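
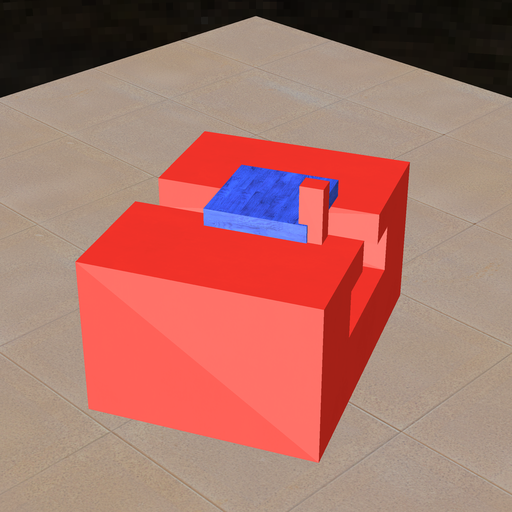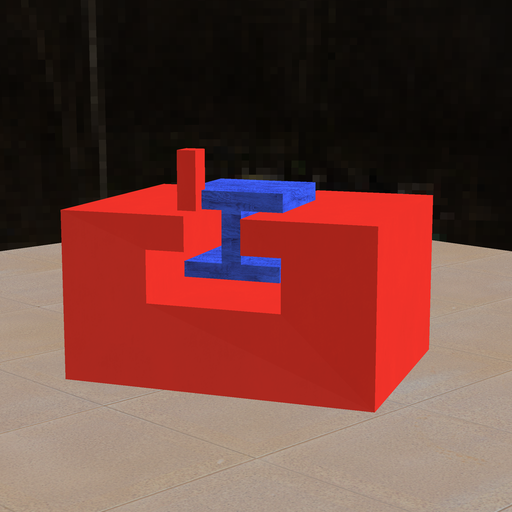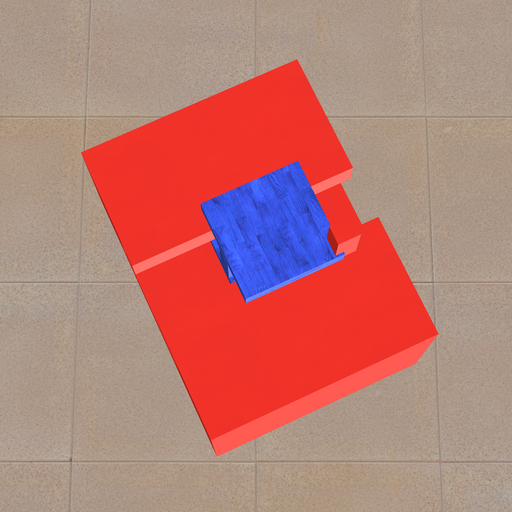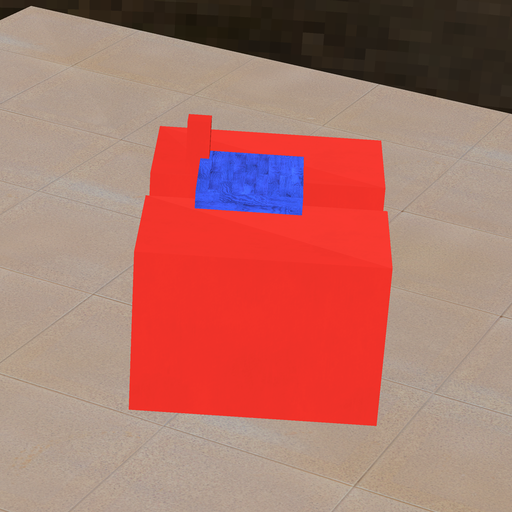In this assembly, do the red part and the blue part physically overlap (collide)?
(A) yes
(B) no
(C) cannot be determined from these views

(A) yes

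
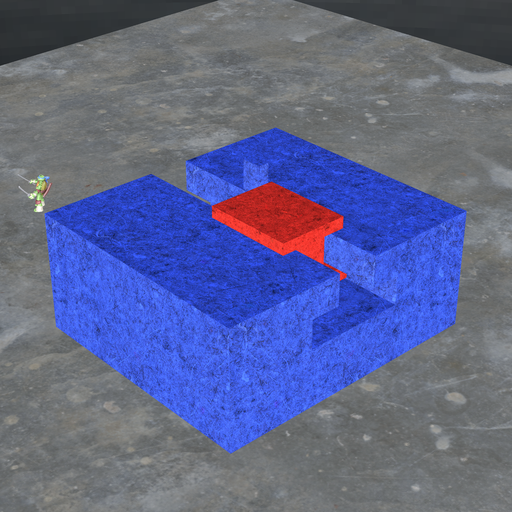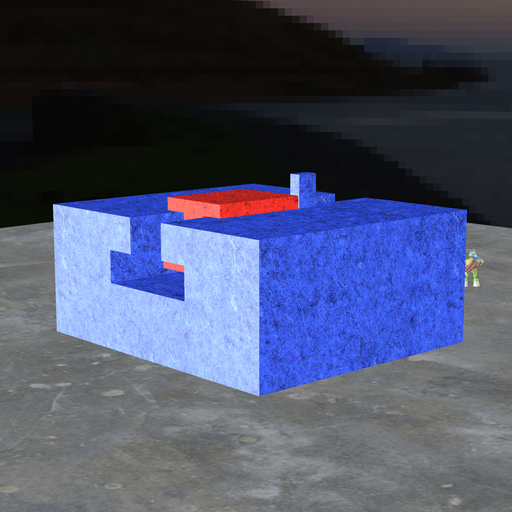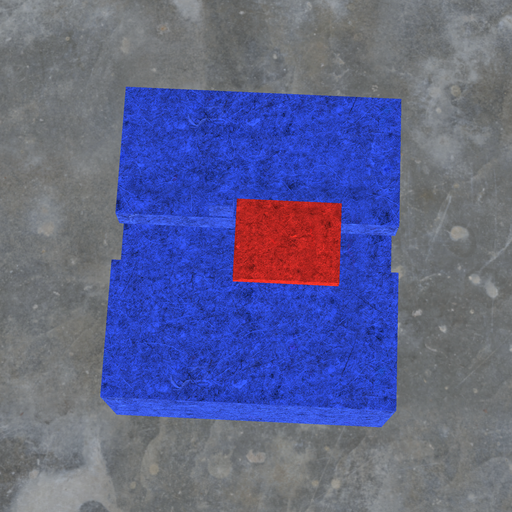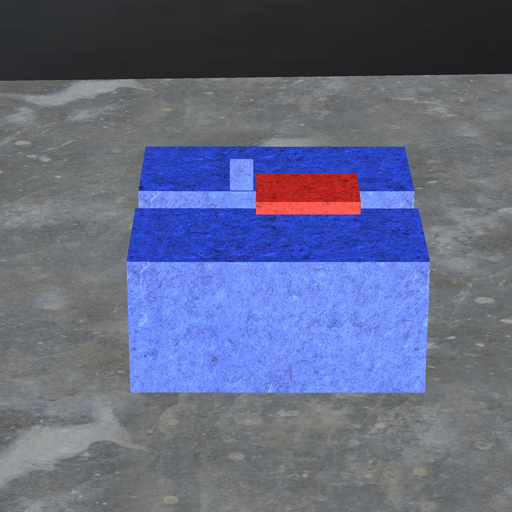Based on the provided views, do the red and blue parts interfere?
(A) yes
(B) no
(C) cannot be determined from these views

(B) no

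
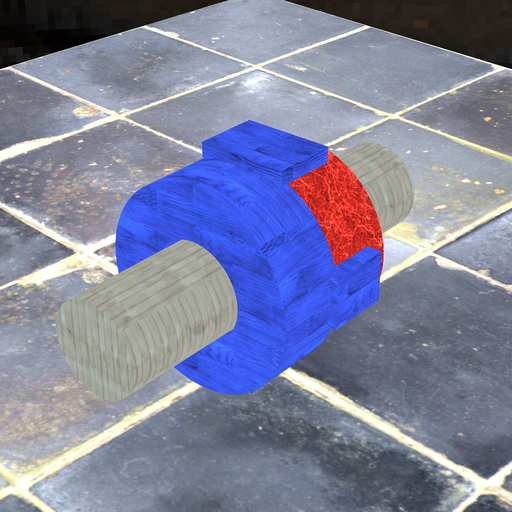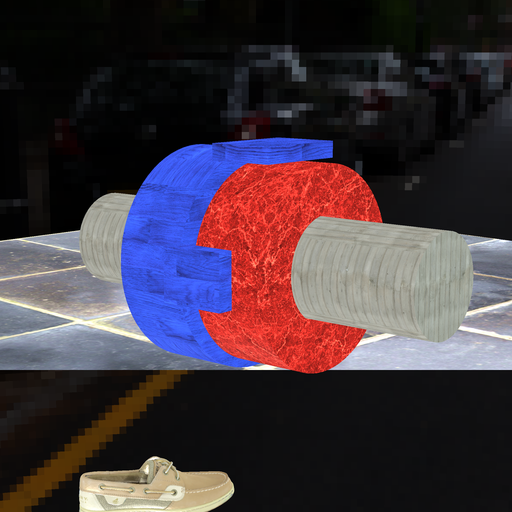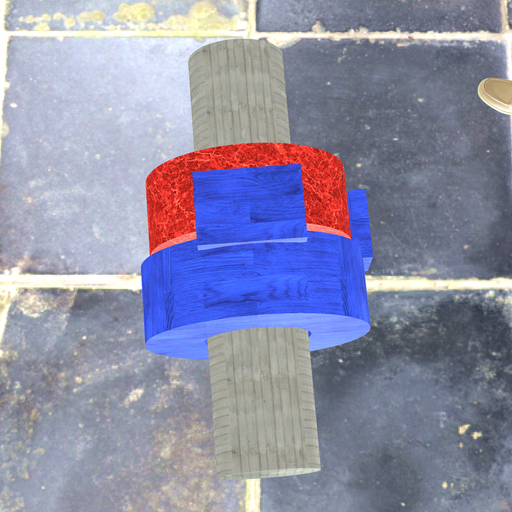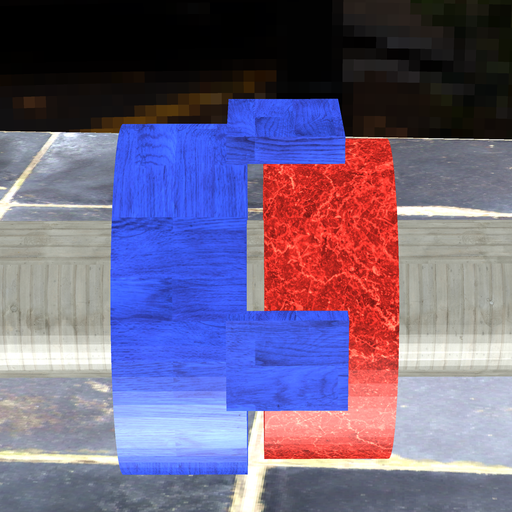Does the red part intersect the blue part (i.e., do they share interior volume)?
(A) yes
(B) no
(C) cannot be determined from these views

(B) no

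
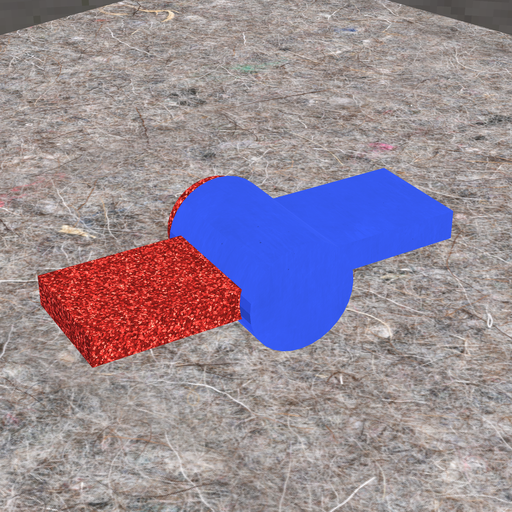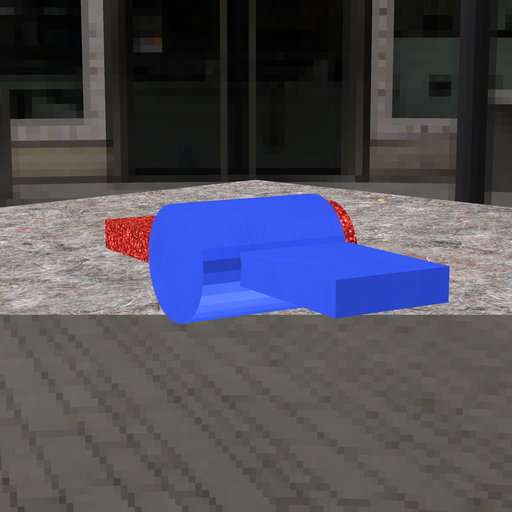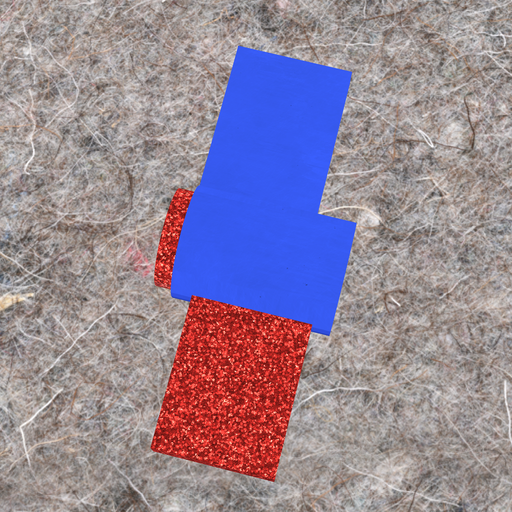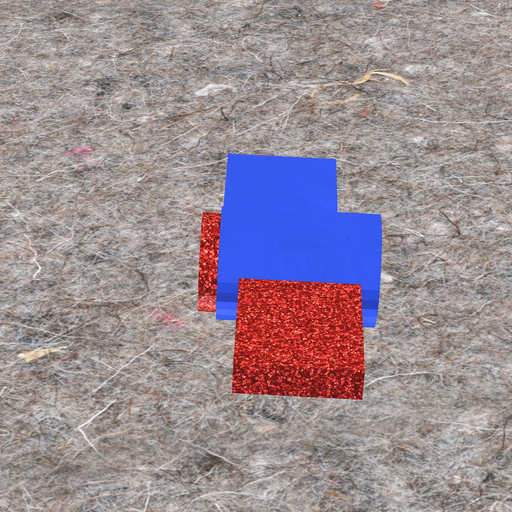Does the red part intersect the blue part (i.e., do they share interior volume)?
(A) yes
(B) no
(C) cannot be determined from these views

(A) yes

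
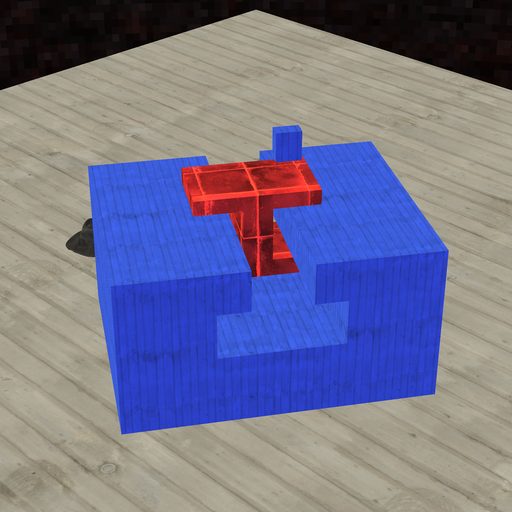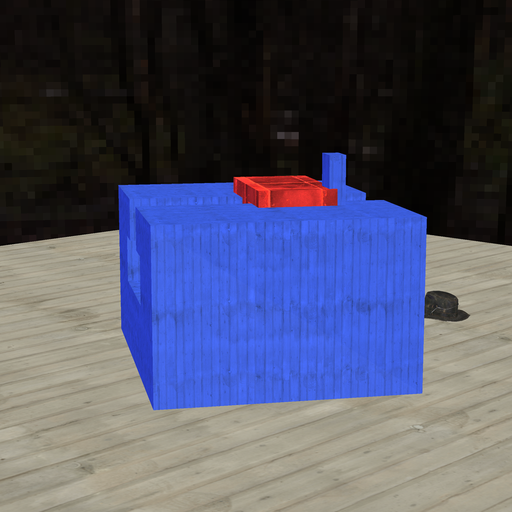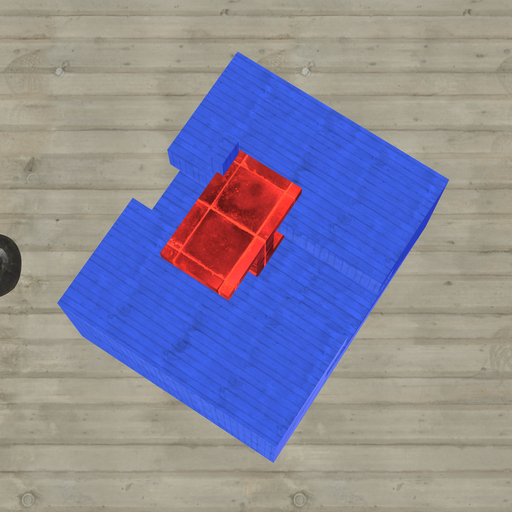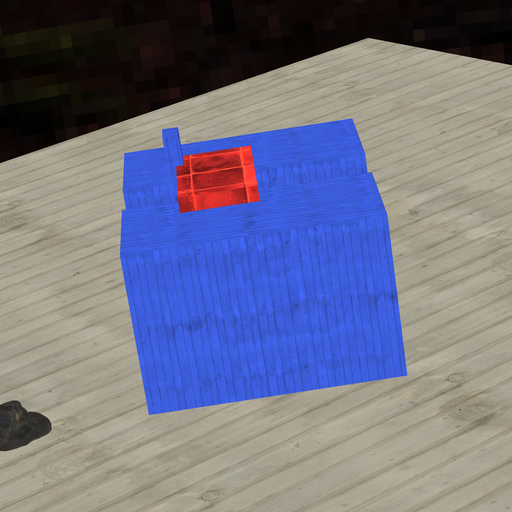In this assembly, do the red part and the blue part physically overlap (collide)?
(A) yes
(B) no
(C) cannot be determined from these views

(A) yes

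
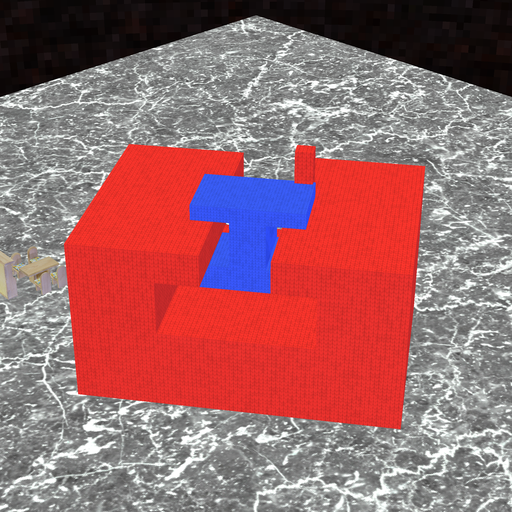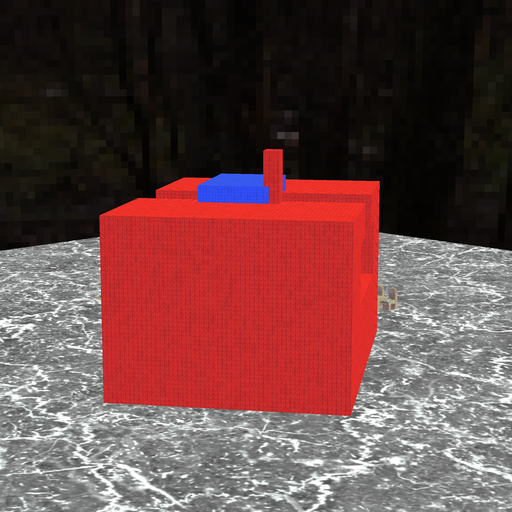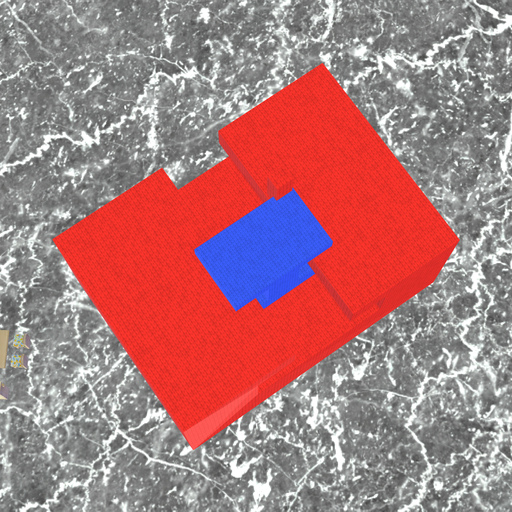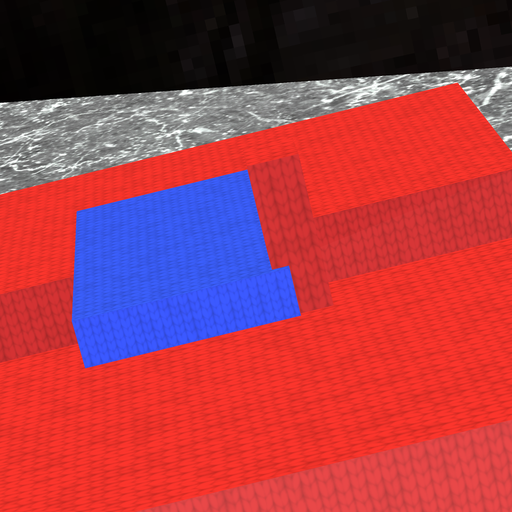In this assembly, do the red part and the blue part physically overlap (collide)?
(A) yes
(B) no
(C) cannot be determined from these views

(A) yes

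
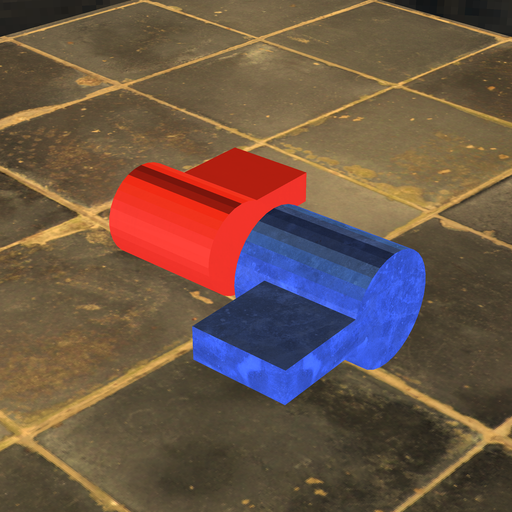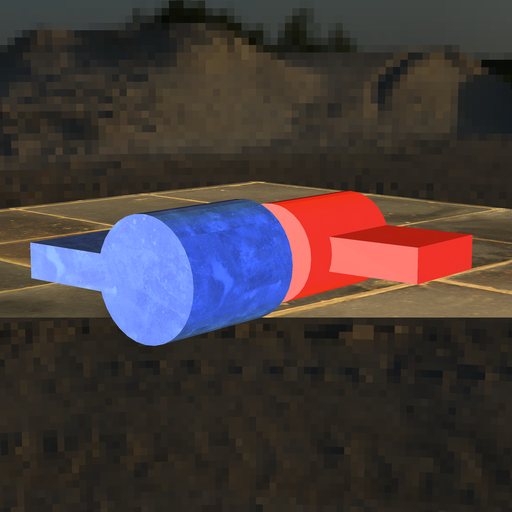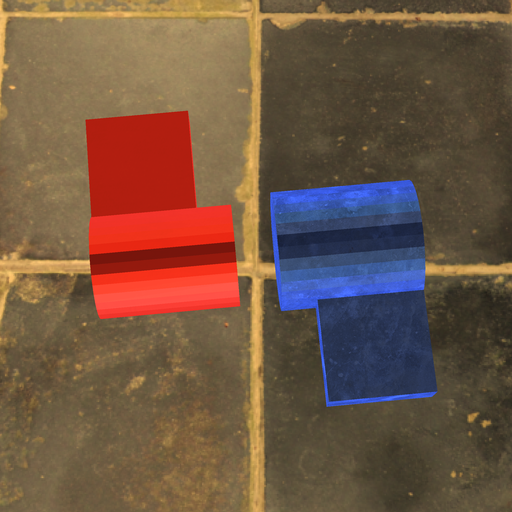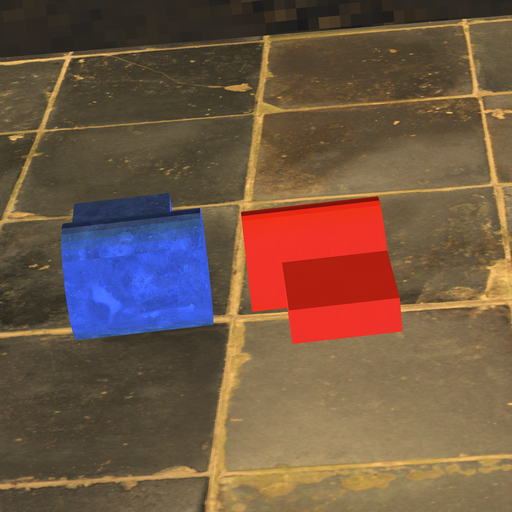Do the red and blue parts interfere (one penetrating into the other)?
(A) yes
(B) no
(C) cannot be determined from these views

(B) no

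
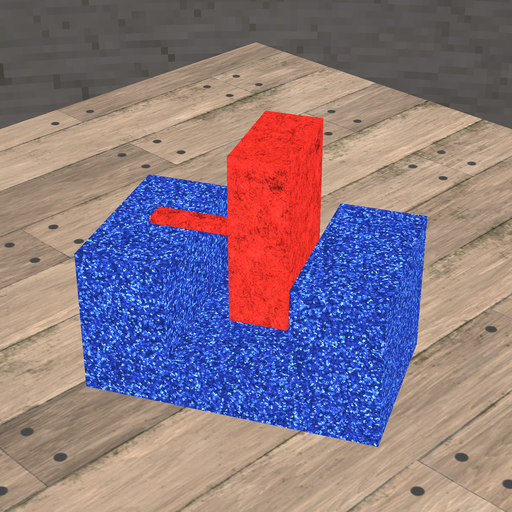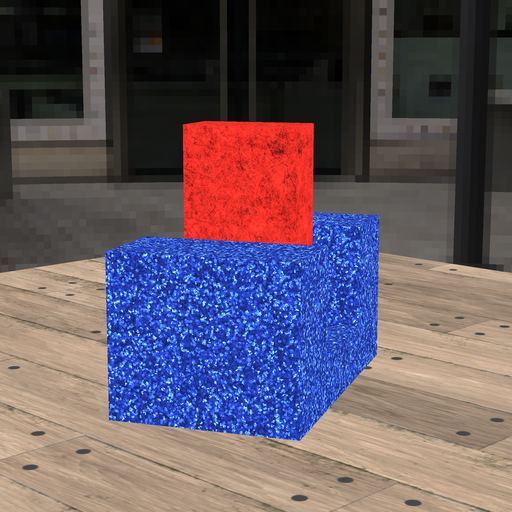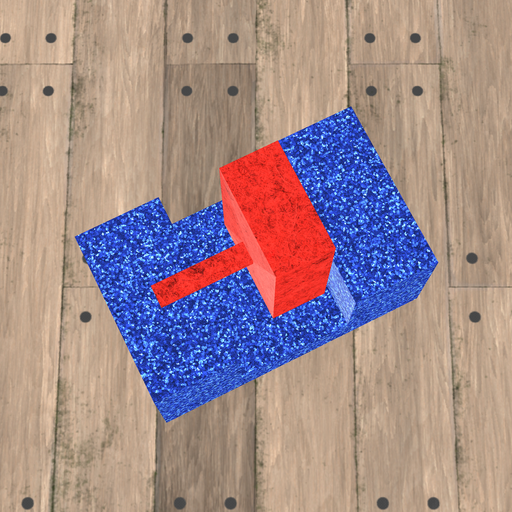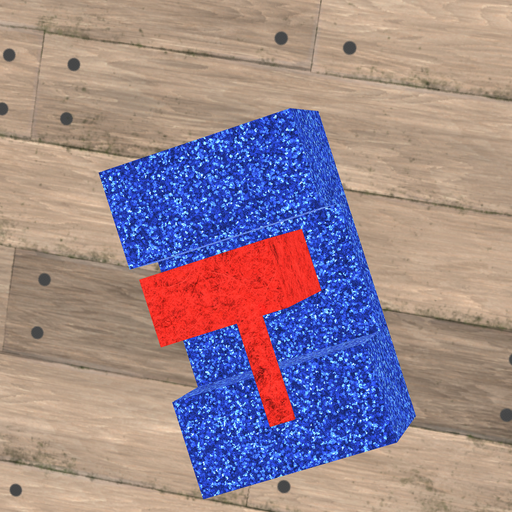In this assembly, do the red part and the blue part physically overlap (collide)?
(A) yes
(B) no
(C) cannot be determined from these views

(B) no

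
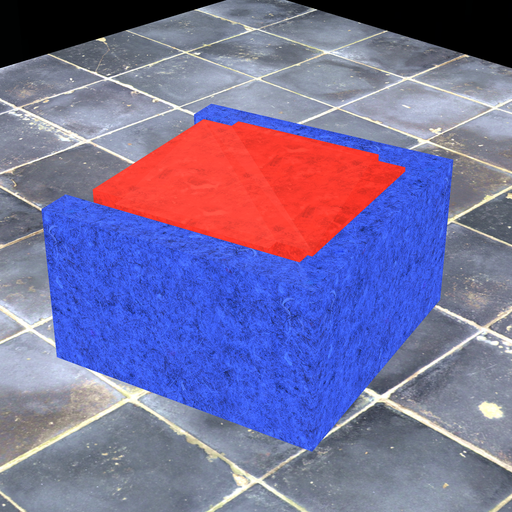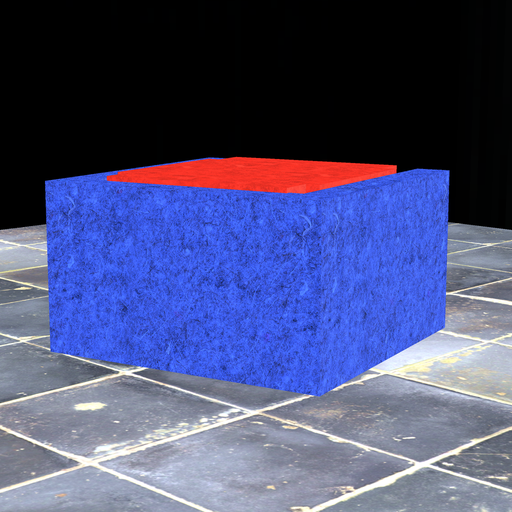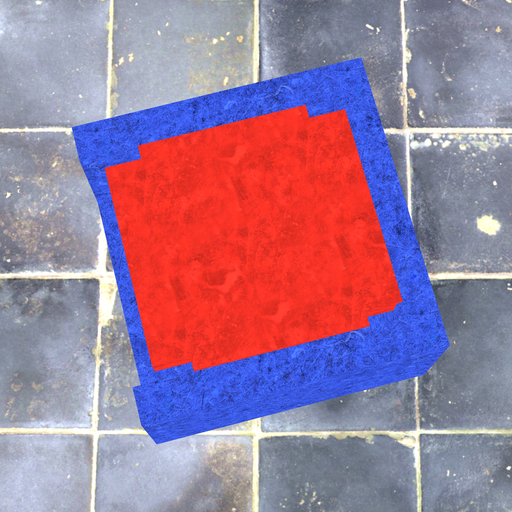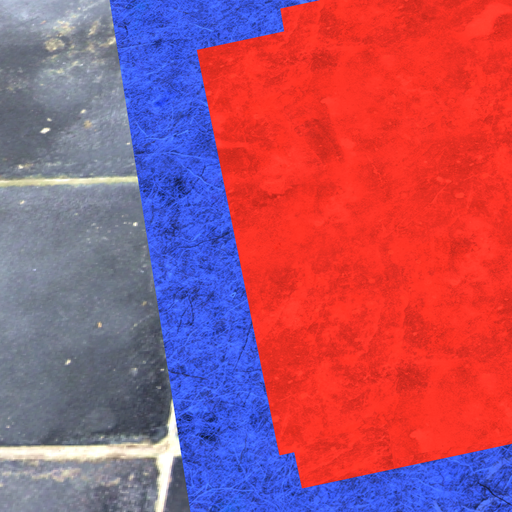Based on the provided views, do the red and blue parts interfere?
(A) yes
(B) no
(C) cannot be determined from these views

(A) yes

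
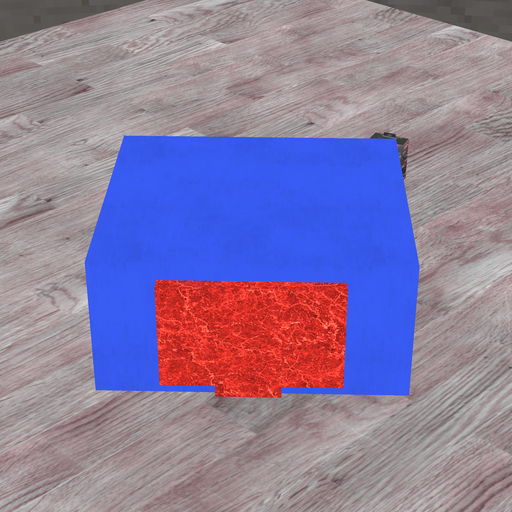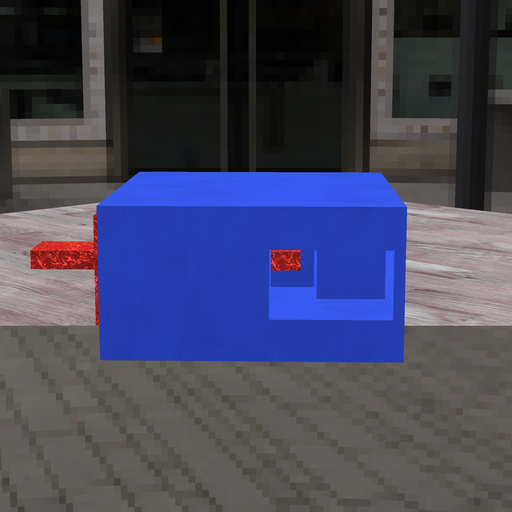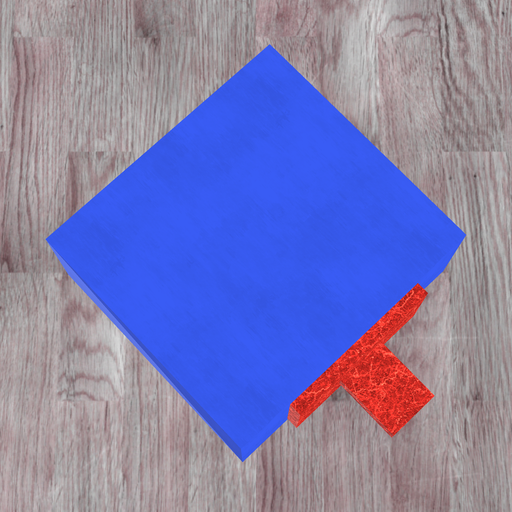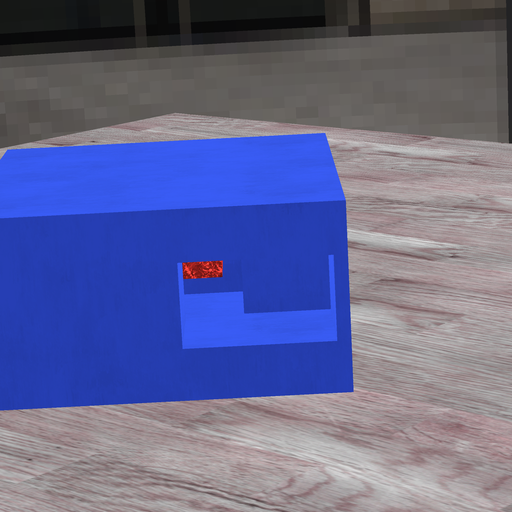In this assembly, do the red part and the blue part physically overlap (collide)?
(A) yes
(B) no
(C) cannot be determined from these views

(B) no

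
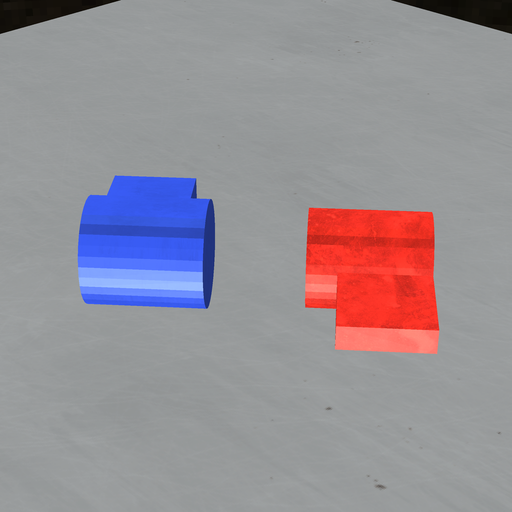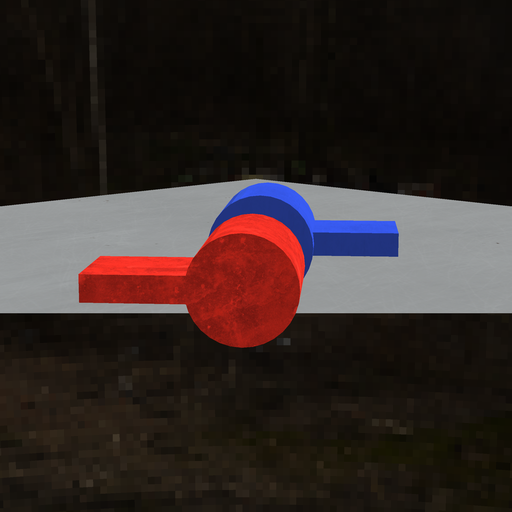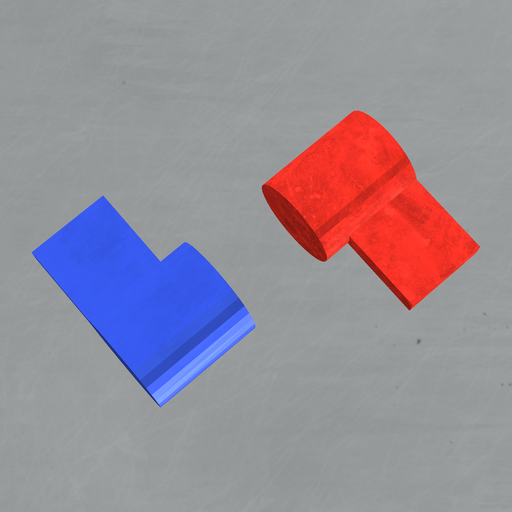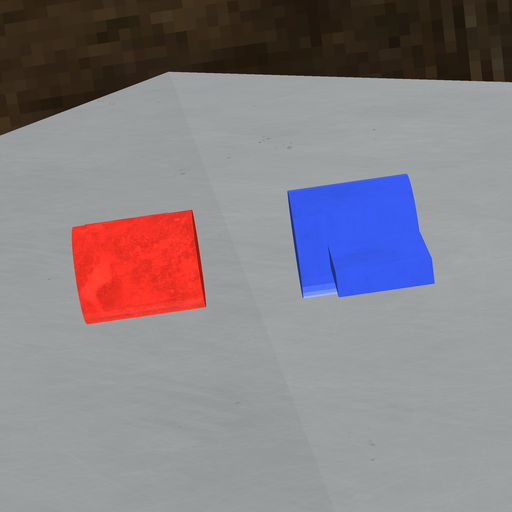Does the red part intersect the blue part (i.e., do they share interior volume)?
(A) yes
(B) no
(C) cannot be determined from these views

(B) no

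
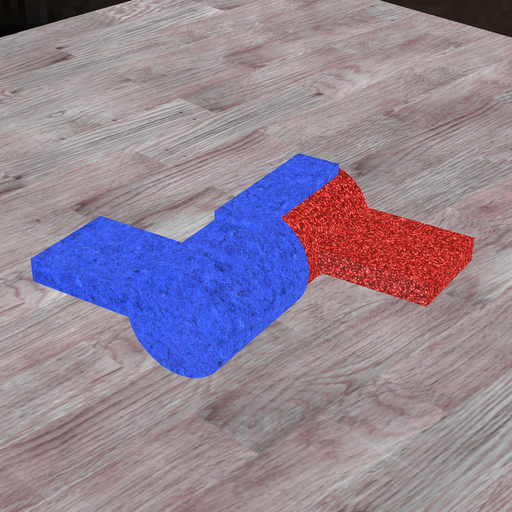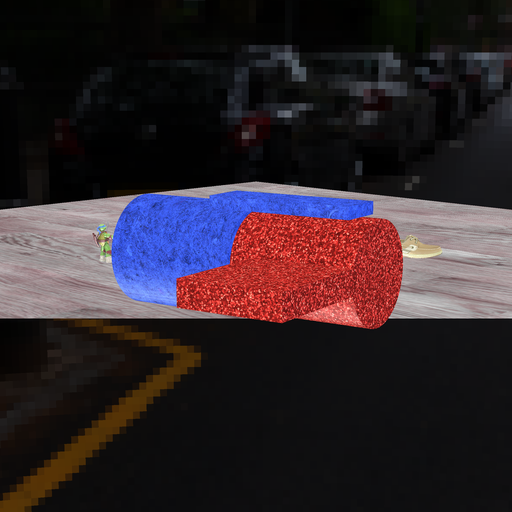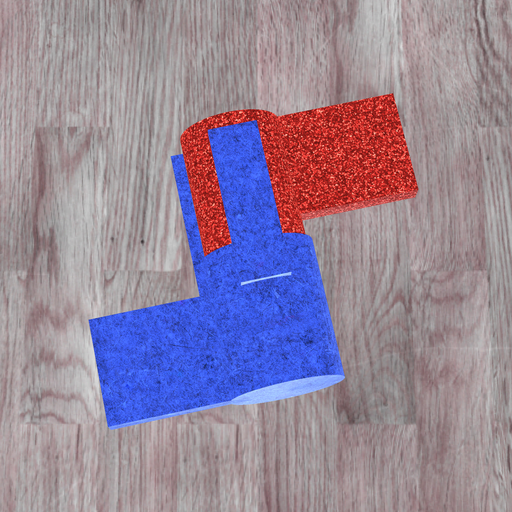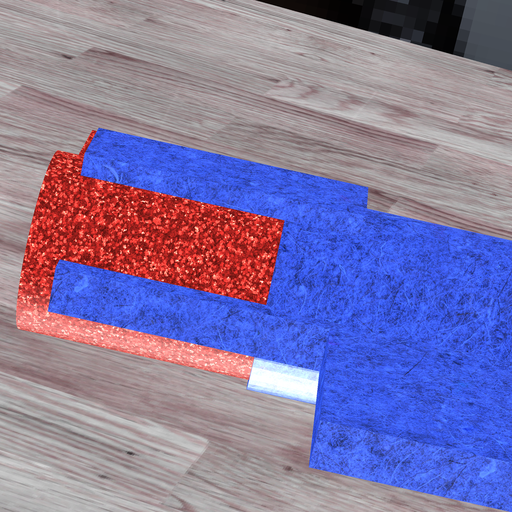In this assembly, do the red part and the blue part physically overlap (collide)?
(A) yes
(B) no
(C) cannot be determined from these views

(A) yes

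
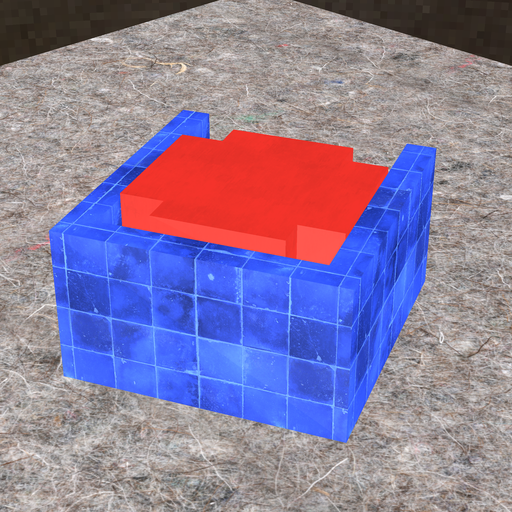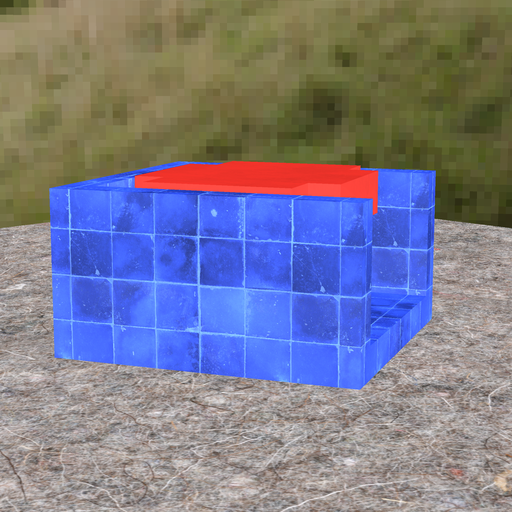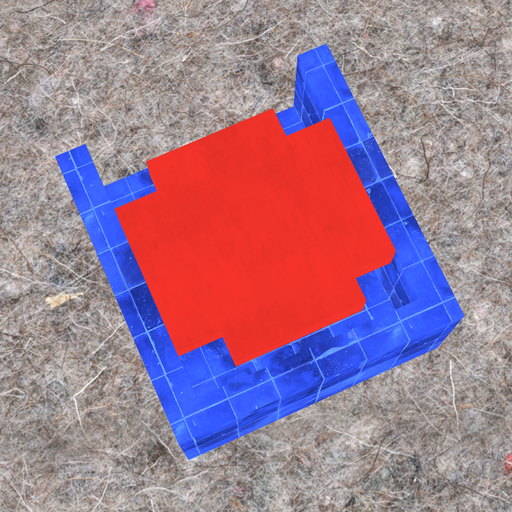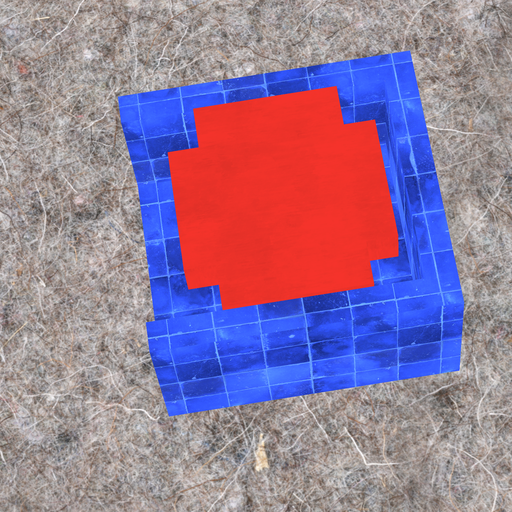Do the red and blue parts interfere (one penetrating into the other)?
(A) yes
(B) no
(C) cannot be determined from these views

(B) no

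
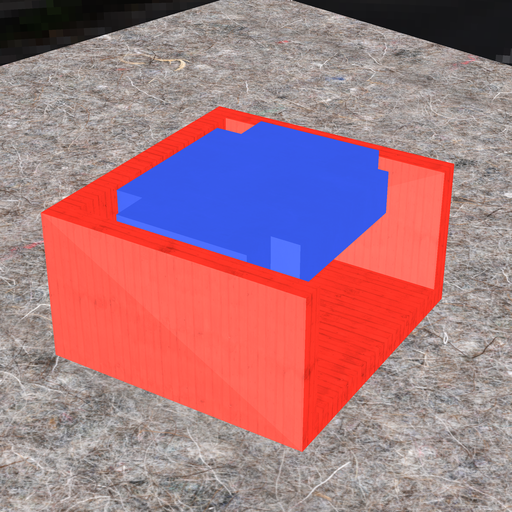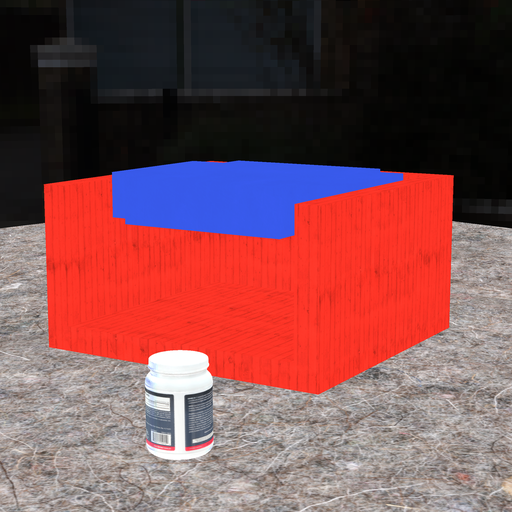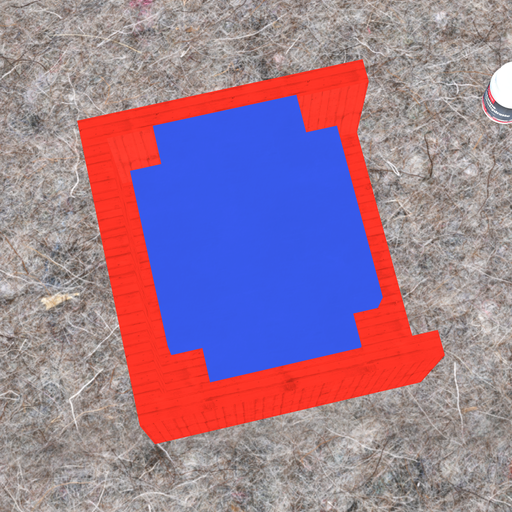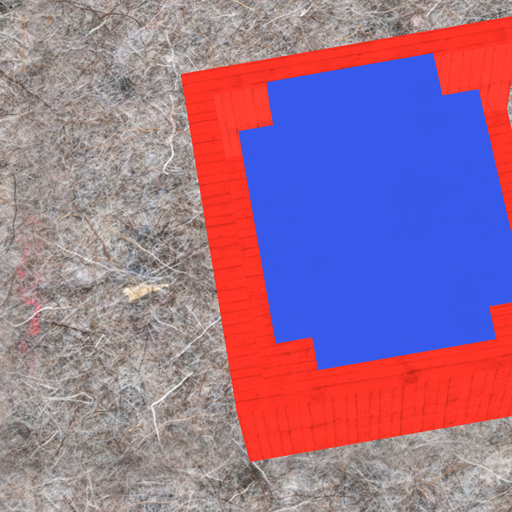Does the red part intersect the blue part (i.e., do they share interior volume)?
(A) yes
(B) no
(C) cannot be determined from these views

(B) no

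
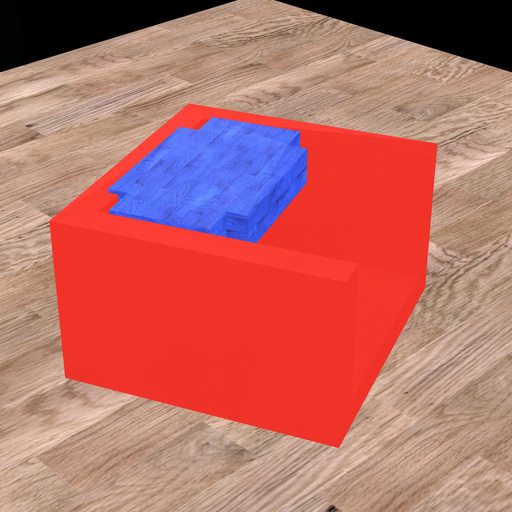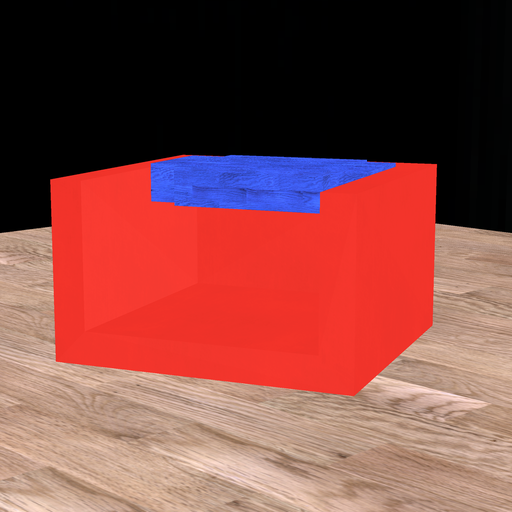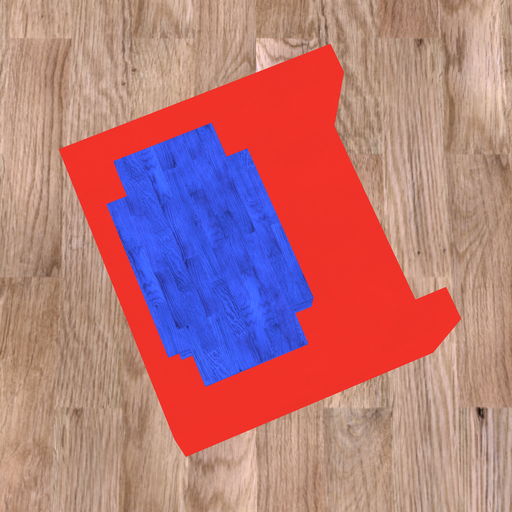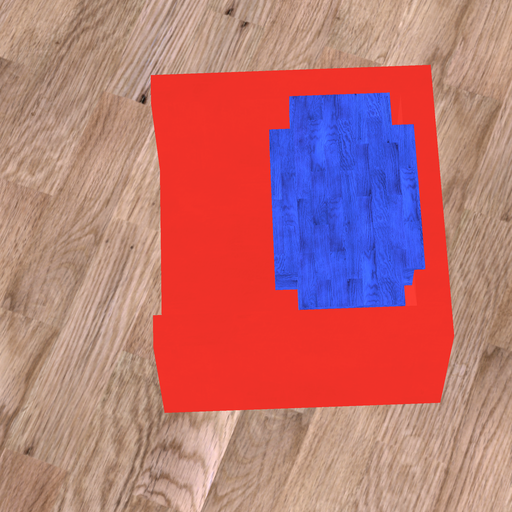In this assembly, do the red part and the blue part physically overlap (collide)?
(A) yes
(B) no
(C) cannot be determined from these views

(A) yes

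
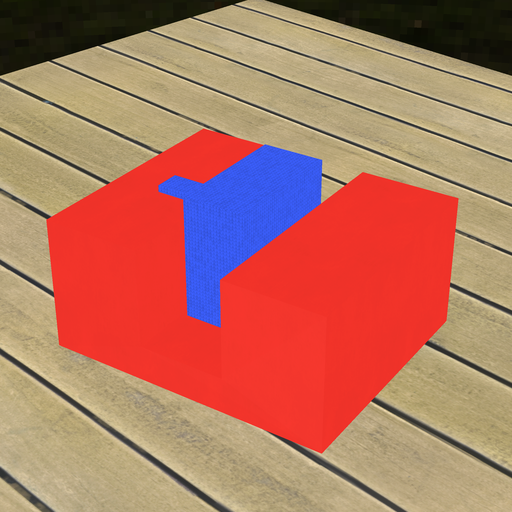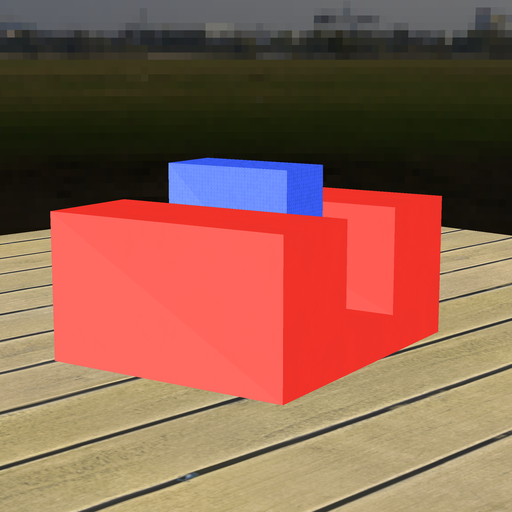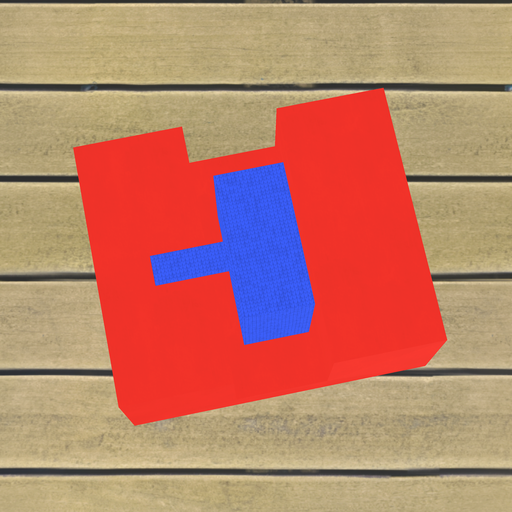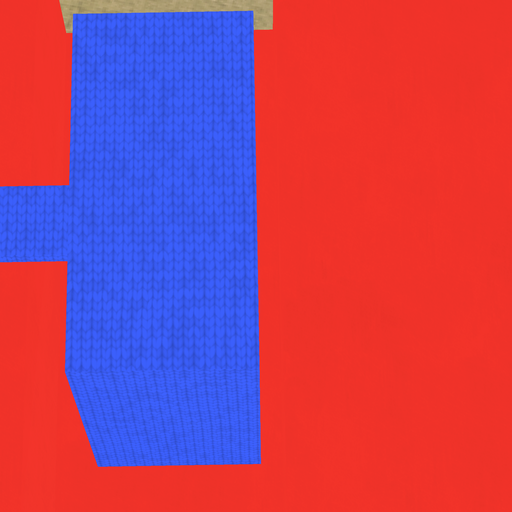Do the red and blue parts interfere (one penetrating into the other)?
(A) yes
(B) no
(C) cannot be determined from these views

(B) no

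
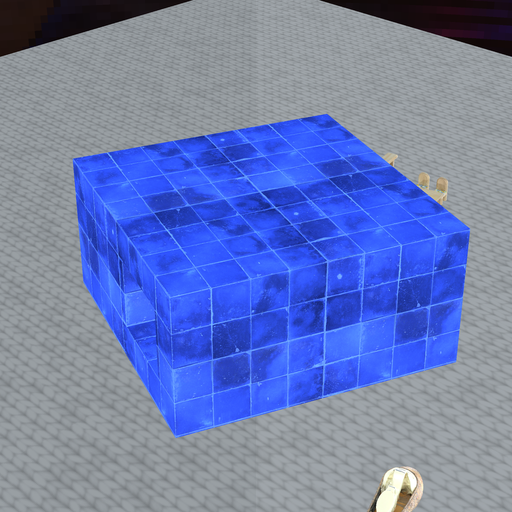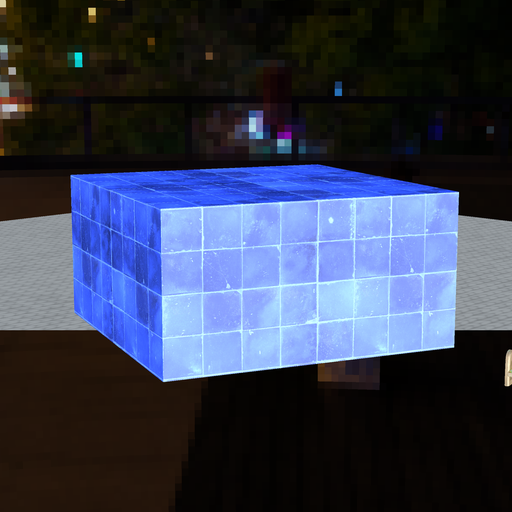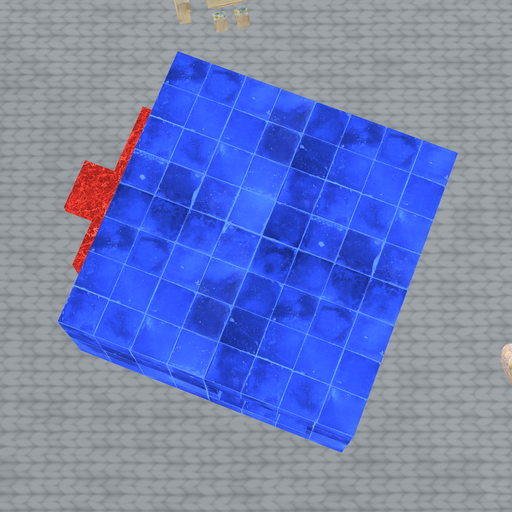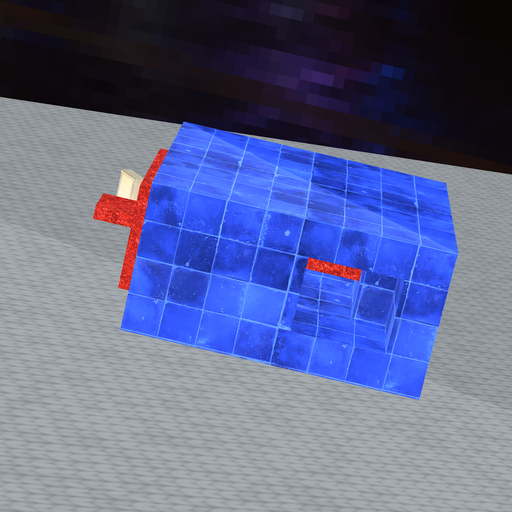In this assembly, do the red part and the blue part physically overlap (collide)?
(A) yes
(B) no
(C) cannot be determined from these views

(A) yes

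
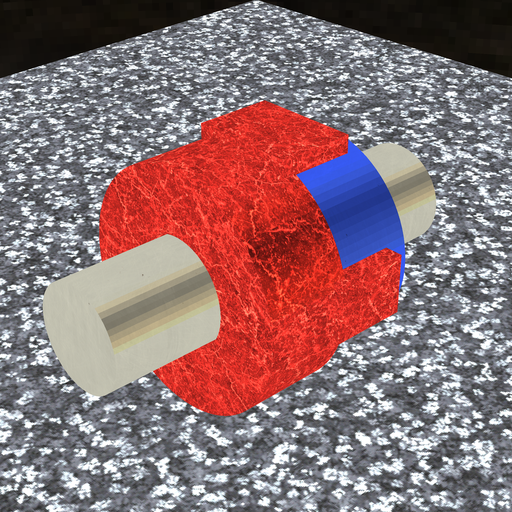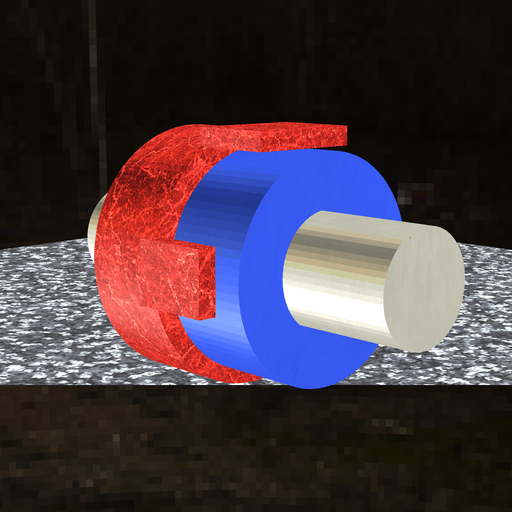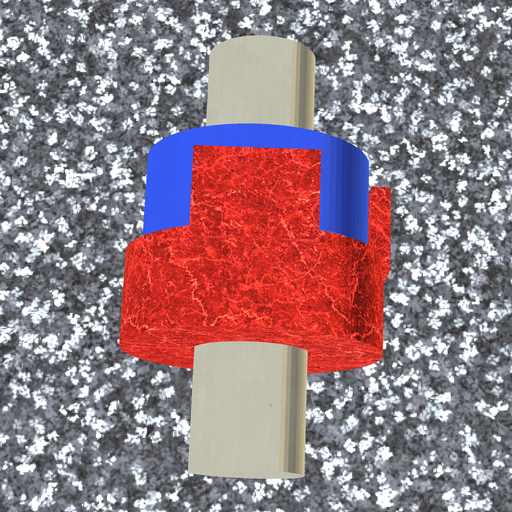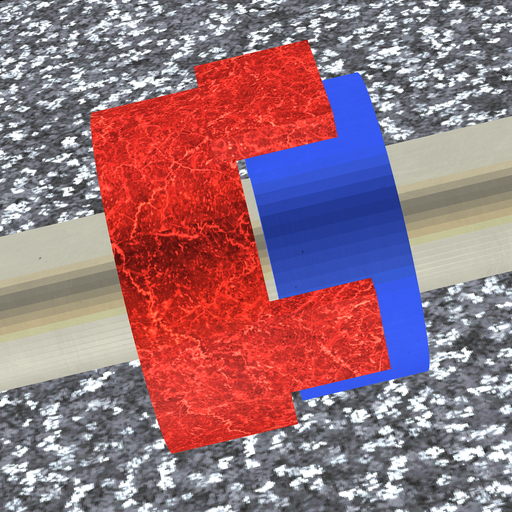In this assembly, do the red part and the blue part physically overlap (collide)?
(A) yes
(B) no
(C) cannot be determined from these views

(B) no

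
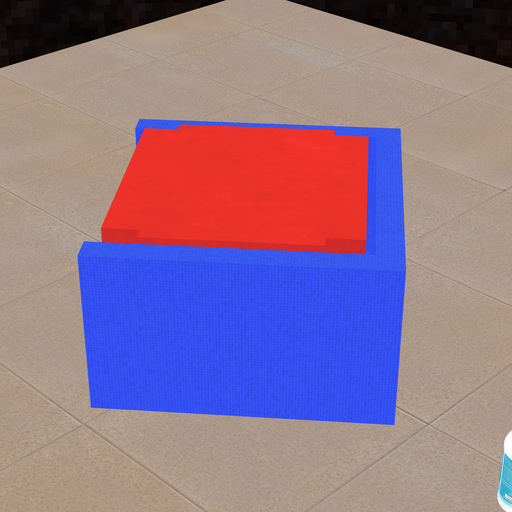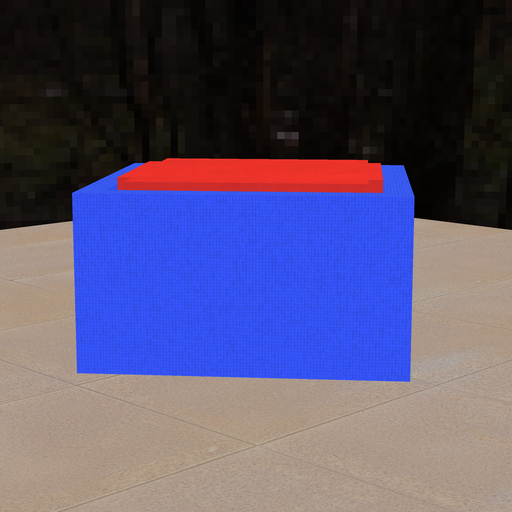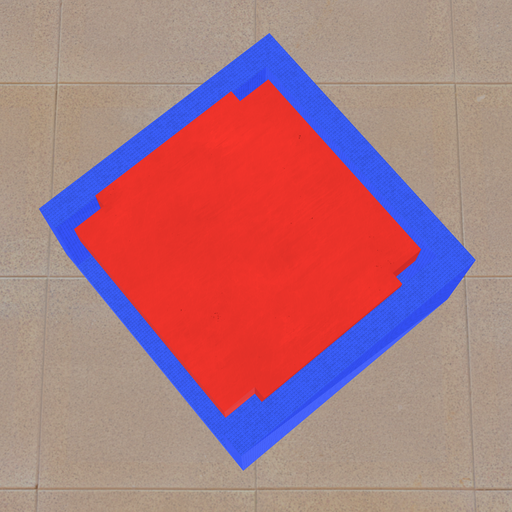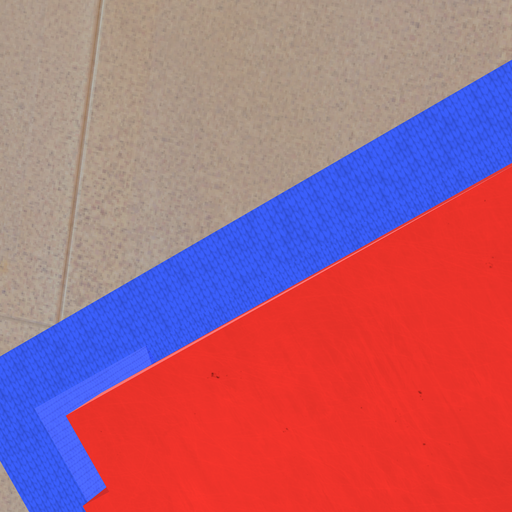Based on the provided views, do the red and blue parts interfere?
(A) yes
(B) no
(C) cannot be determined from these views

(B) no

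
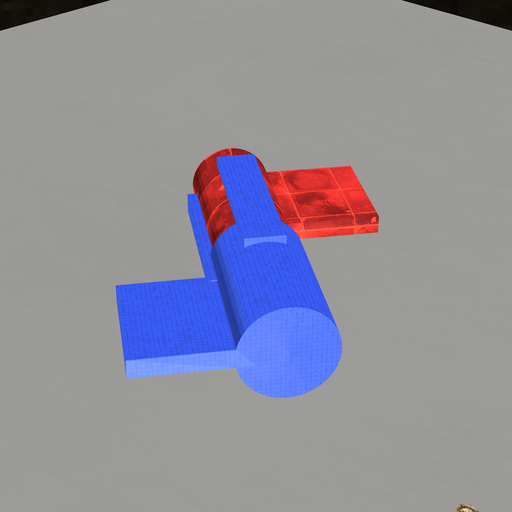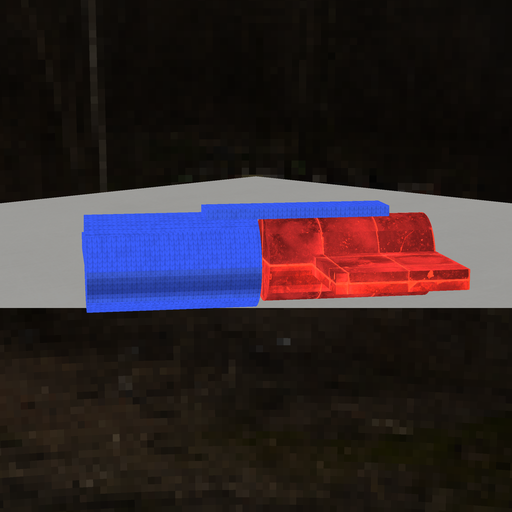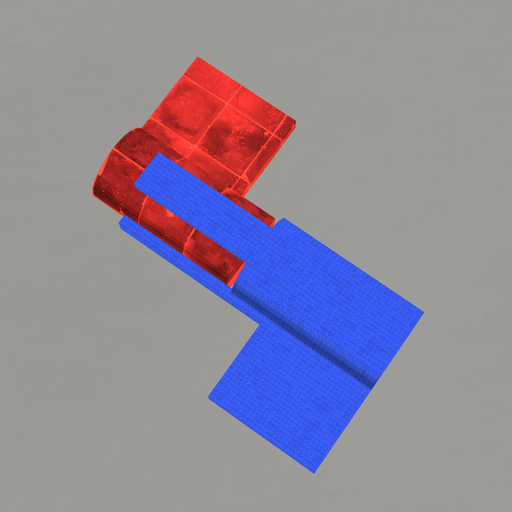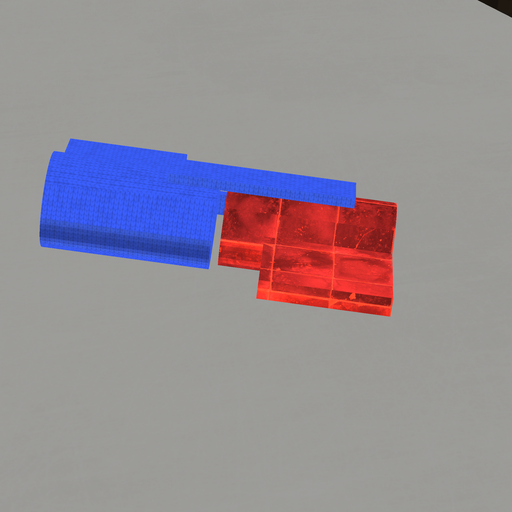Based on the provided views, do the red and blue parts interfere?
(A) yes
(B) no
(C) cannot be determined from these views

(B) no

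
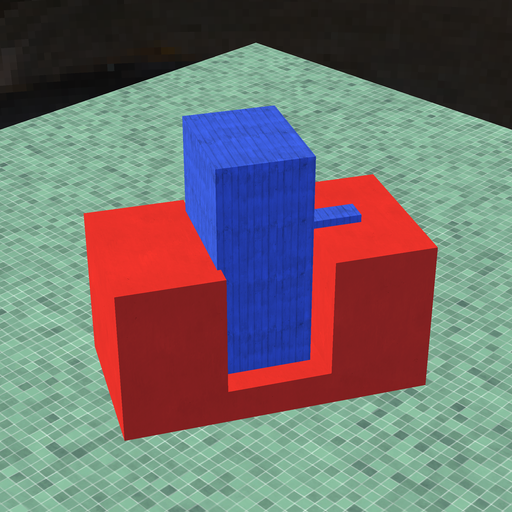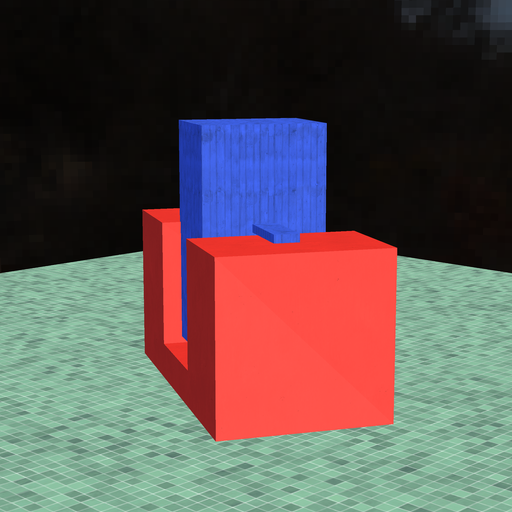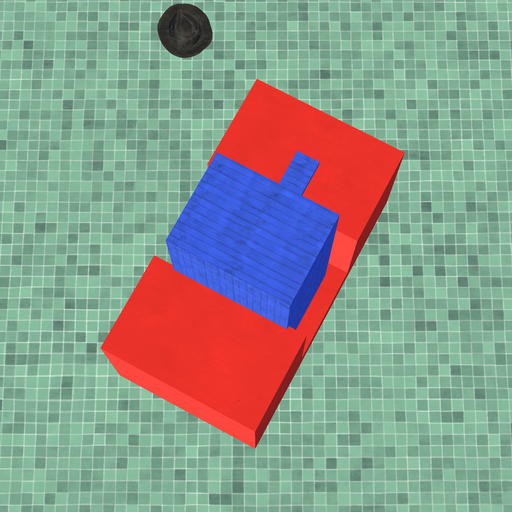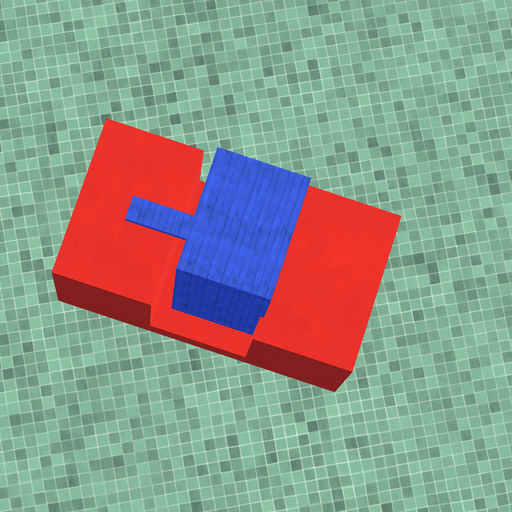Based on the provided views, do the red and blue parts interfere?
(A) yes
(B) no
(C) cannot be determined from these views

(A) yes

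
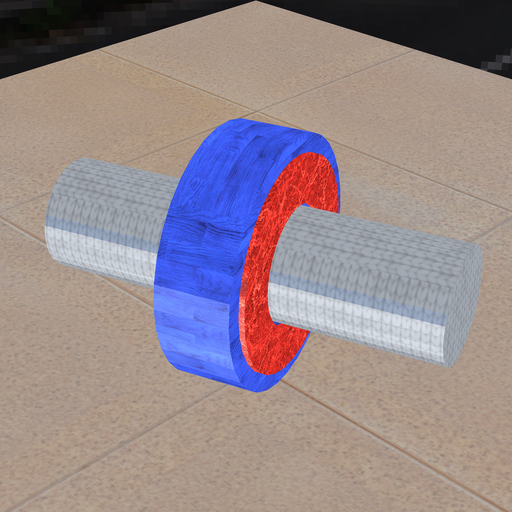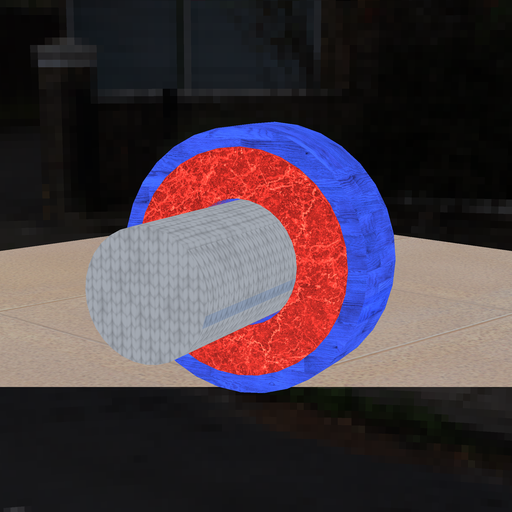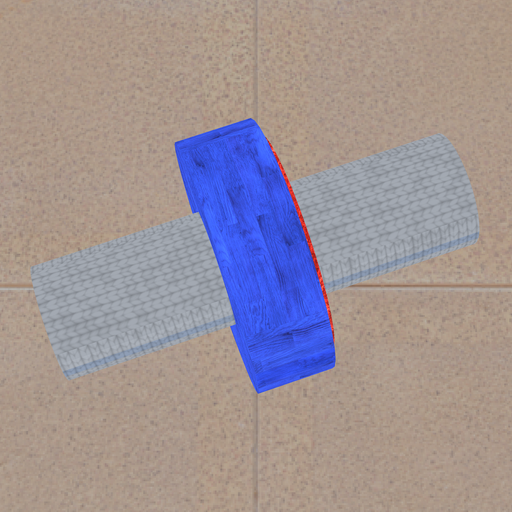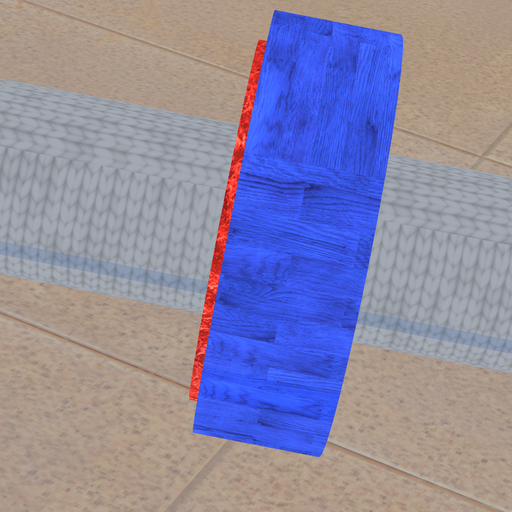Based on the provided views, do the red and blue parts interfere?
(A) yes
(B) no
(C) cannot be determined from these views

(A) yes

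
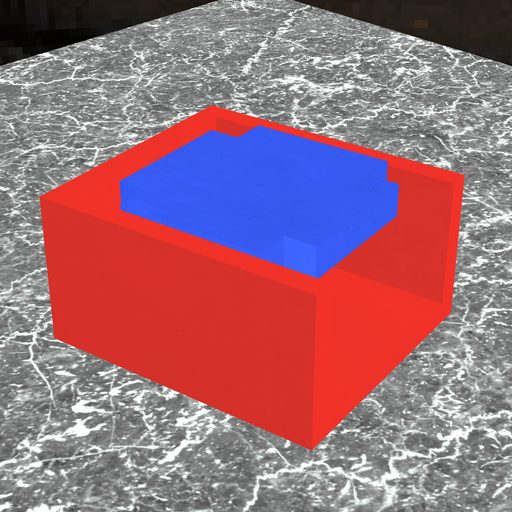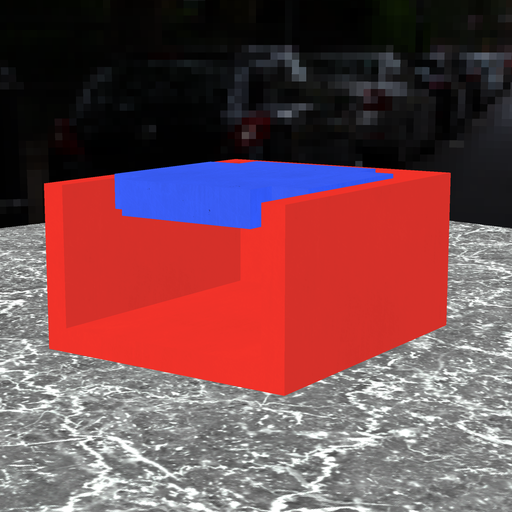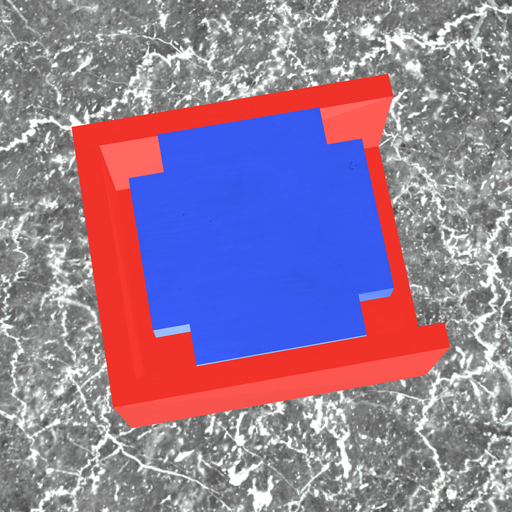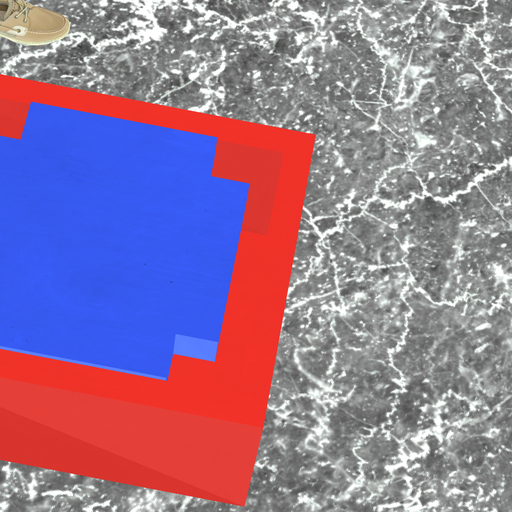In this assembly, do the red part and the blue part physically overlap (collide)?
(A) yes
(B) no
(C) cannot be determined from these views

(B) no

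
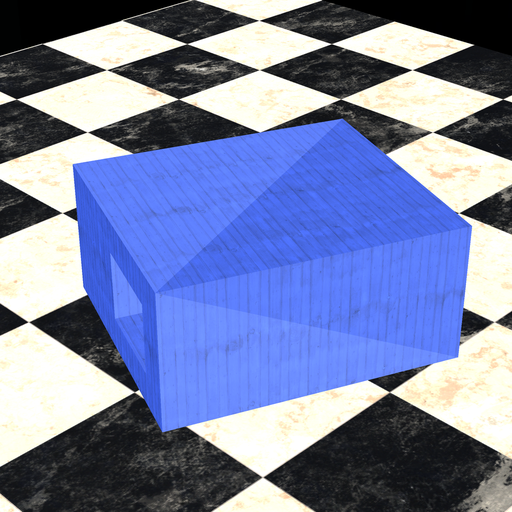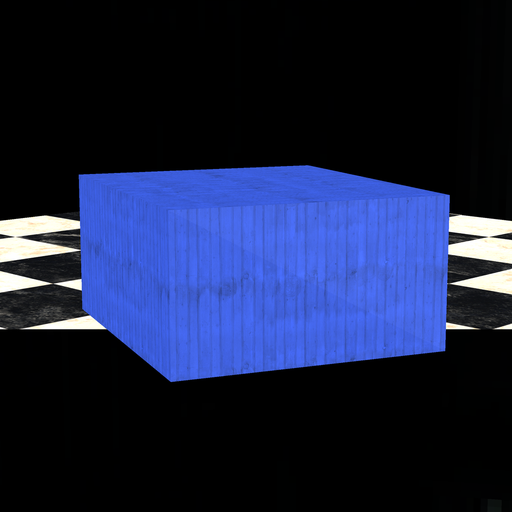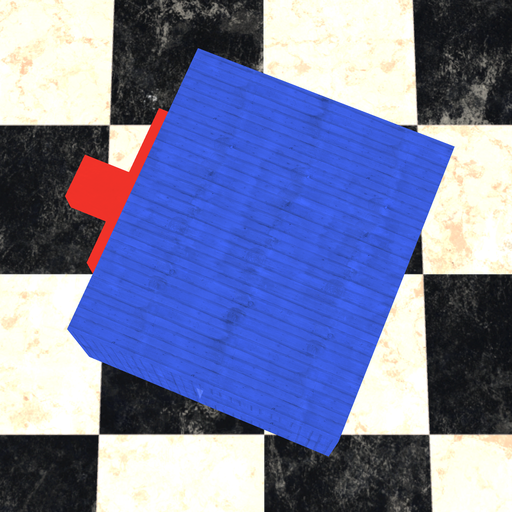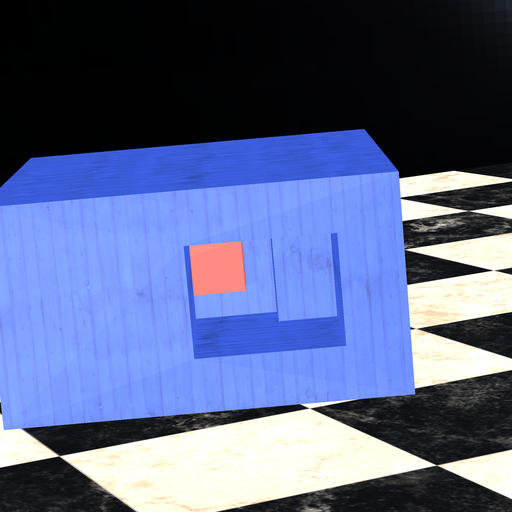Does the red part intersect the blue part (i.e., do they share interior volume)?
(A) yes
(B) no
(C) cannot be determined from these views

(B) no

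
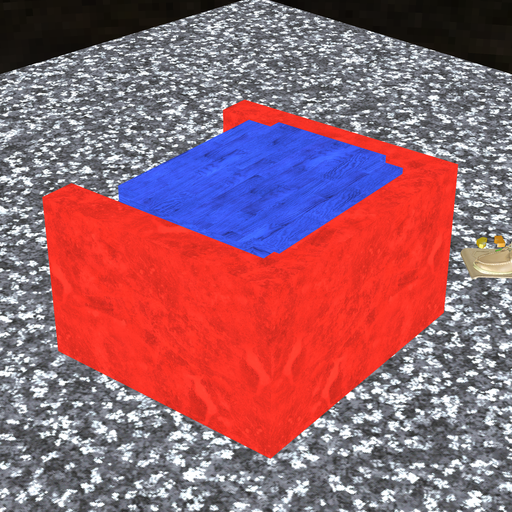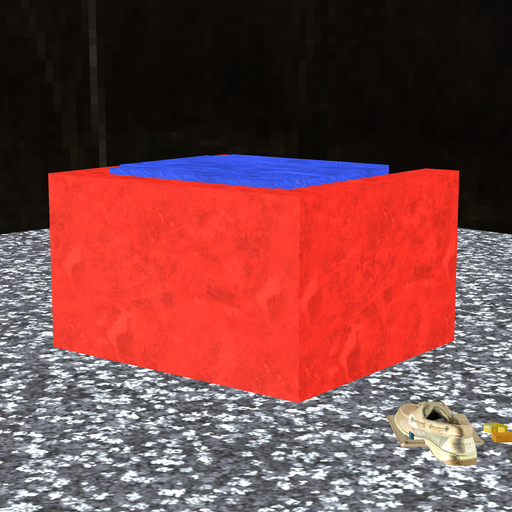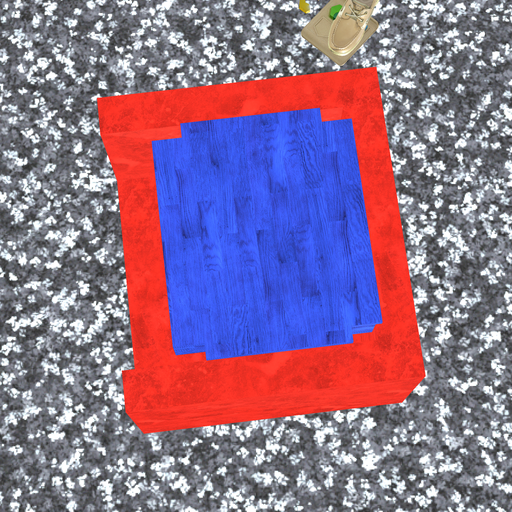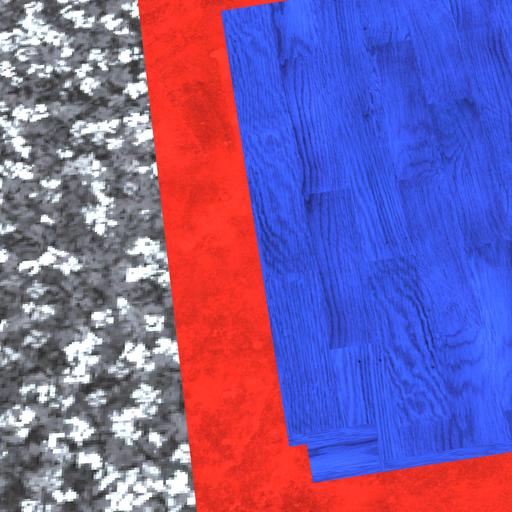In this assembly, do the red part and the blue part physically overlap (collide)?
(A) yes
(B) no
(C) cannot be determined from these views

(A) yes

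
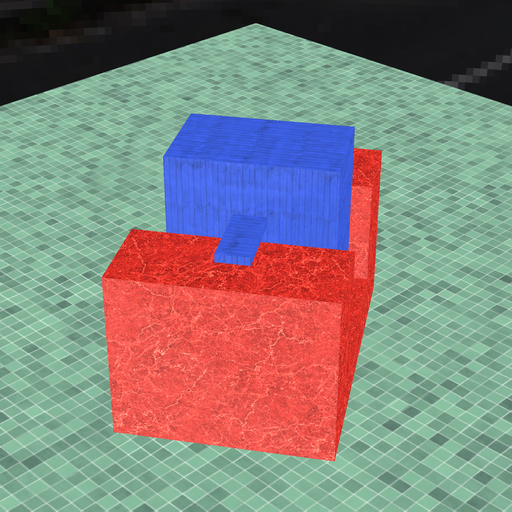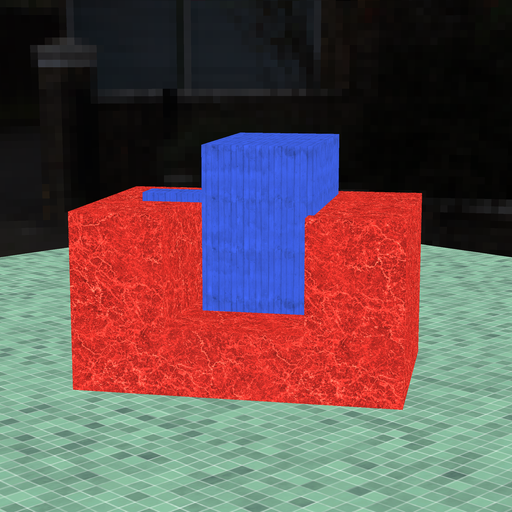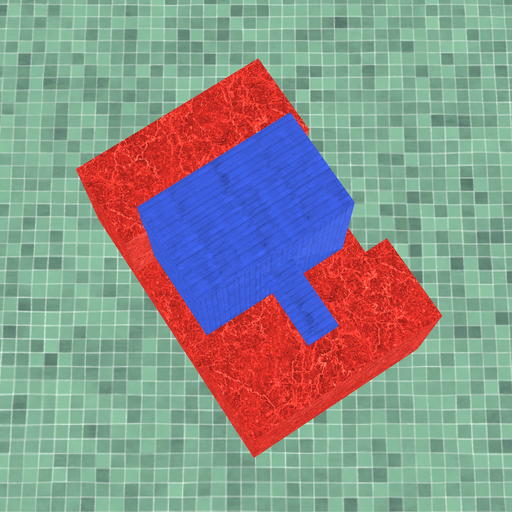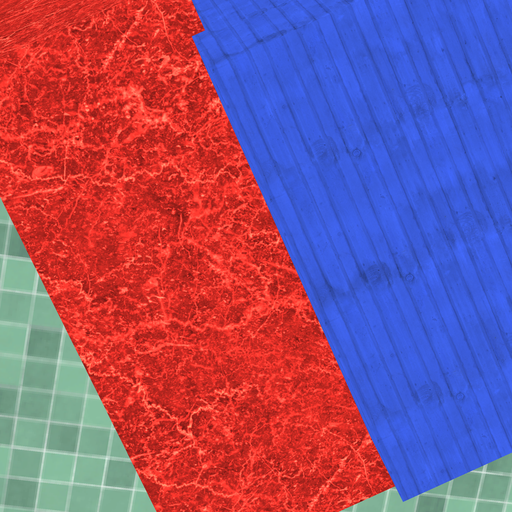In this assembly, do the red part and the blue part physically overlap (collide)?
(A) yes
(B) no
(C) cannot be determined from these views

(A) yes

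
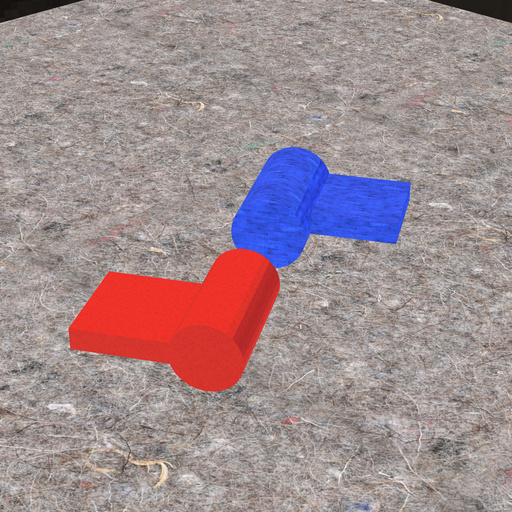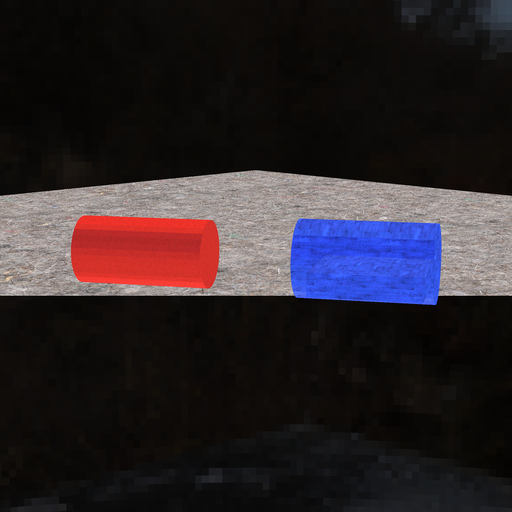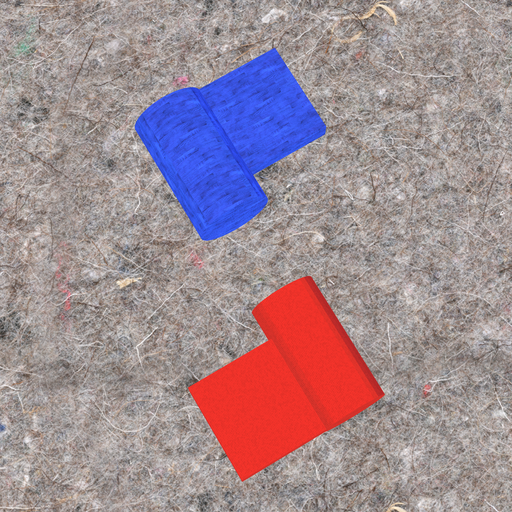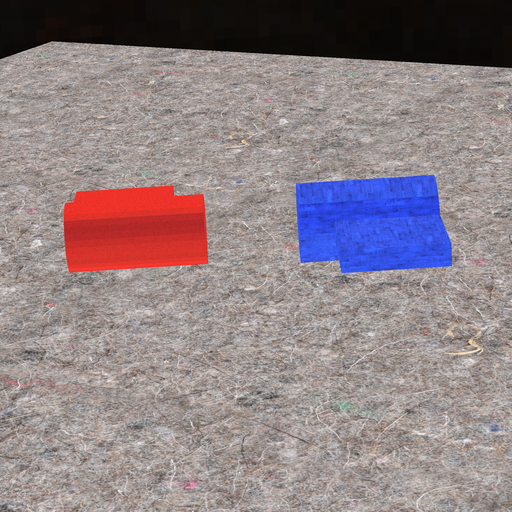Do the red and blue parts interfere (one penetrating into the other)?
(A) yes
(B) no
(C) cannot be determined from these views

(B) no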